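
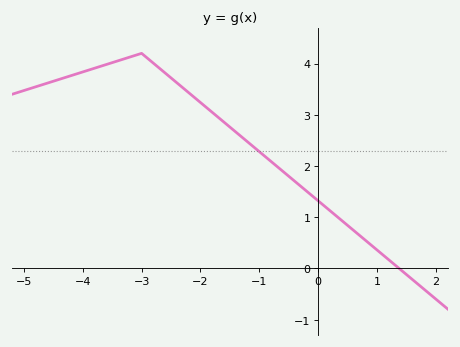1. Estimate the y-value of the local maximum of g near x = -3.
4.2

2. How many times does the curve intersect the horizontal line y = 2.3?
1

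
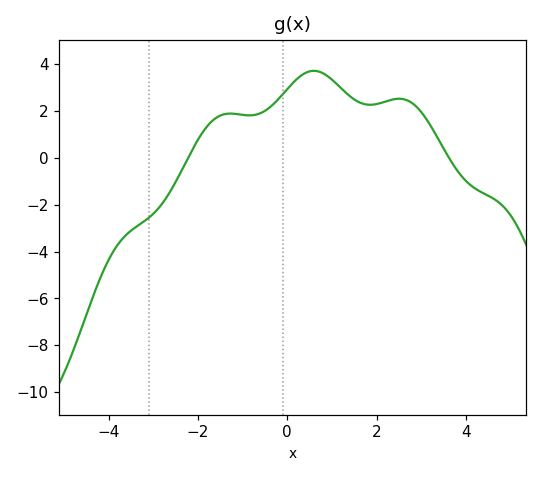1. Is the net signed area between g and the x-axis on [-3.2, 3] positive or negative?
positive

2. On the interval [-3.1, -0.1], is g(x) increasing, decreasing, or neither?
neither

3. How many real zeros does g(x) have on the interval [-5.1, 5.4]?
2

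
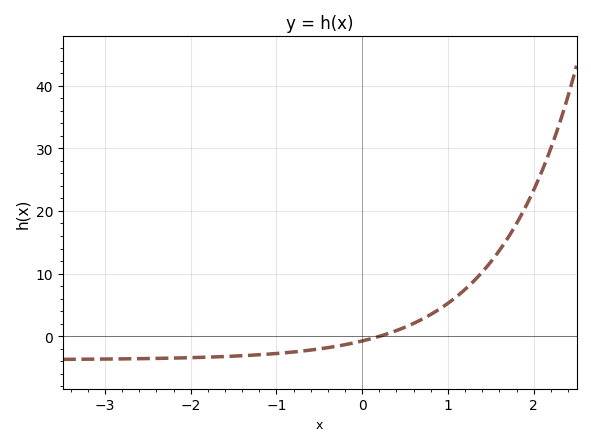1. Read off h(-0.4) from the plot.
-1.82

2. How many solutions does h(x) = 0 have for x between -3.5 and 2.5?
1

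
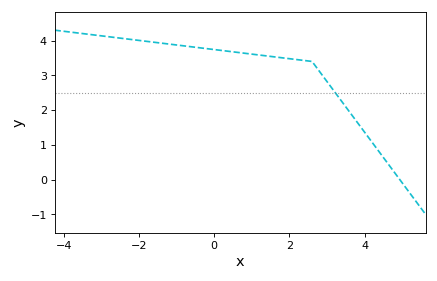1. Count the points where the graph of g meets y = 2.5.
1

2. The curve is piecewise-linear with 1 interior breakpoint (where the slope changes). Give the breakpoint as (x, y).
(2.6, 3.4)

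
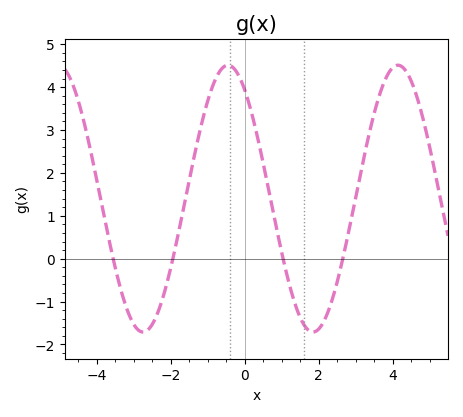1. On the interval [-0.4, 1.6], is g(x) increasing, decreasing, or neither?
decreasing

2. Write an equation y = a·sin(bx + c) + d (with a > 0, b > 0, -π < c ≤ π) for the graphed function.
y = 3.11sin(1.37x + 2.19) + 1.4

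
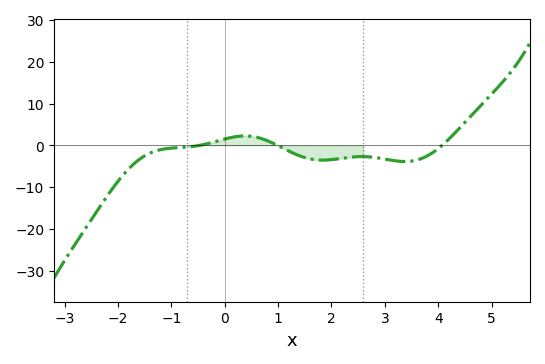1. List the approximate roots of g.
-0.472, 0.99, 4.07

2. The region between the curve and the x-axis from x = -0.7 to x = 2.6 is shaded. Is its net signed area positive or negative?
negative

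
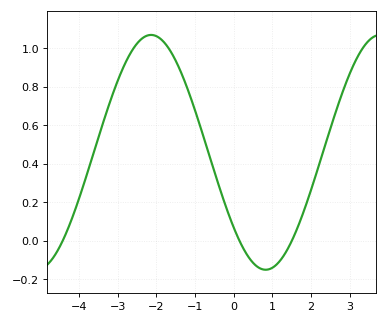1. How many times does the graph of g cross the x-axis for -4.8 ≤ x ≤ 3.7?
3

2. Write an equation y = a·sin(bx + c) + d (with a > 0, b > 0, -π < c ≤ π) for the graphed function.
y = 0.61sin(1.1x - 2.5) + 0.46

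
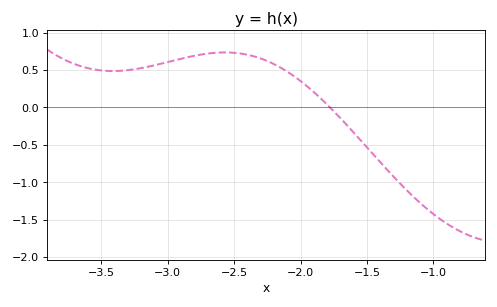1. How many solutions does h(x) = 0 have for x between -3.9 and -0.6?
1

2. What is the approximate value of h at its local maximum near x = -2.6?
0.734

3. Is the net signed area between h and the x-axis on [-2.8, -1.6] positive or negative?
positive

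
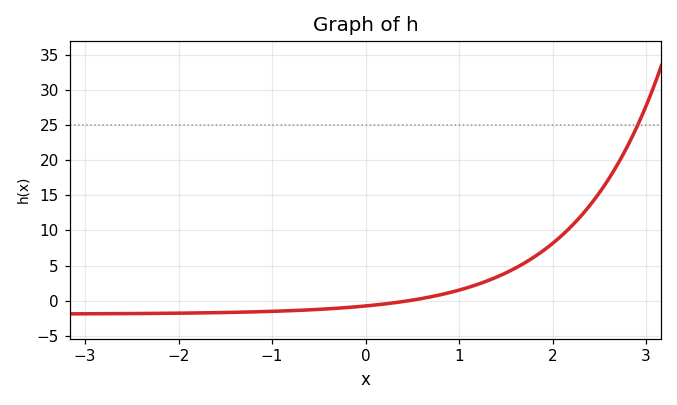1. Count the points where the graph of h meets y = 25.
1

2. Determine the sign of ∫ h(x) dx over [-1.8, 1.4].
negative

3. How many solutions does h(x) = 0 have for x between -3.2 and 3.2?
1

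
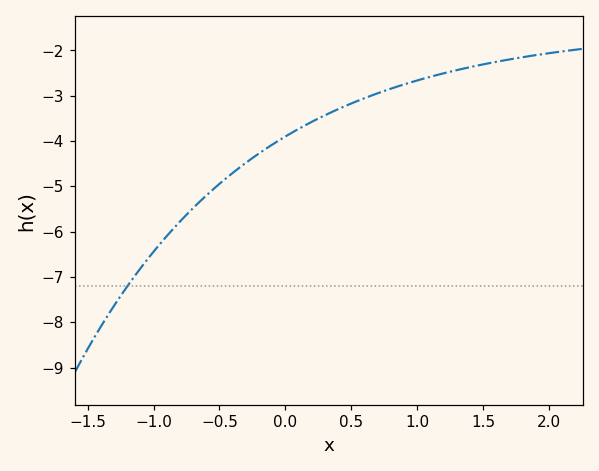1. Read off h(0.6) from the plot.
-3.1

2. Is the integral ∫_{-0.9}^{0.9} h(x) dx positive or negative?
negative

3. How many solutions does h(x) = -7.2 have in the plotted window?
1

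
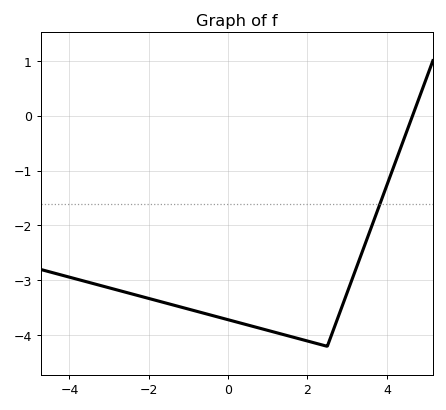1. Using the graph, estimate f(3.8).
-1.66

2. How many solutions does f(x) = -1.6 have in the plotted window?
1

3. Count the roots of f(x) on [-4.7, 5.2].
1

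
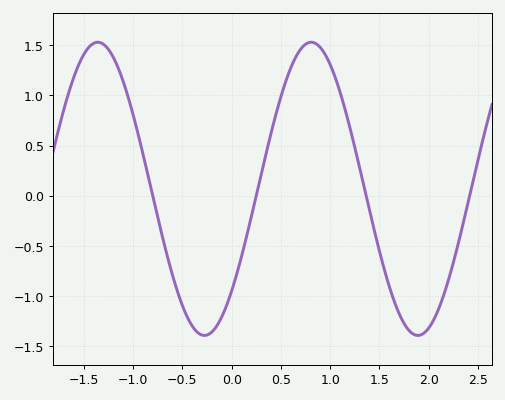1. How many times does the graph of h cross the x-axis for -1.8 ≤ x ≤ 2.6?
4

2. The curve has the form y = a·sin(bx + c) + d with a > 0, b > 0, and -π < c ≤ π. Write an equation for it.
y = 1.46sin(2.9x - 0.77) + 0.07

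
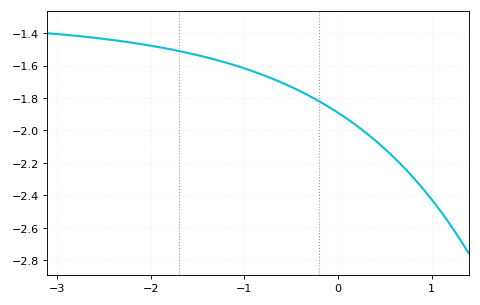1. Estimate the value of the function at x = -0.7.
-1.68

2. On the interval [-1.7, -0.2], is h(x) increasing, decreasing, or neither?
decreasing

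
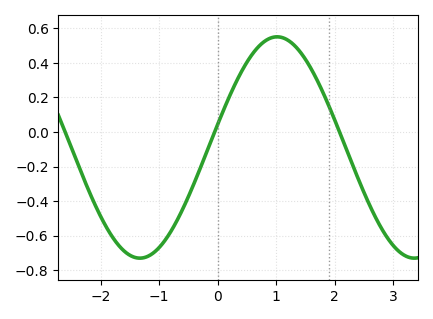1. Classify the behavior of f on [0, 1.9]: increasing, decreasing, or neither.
neither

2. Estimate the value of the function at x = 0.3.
0.28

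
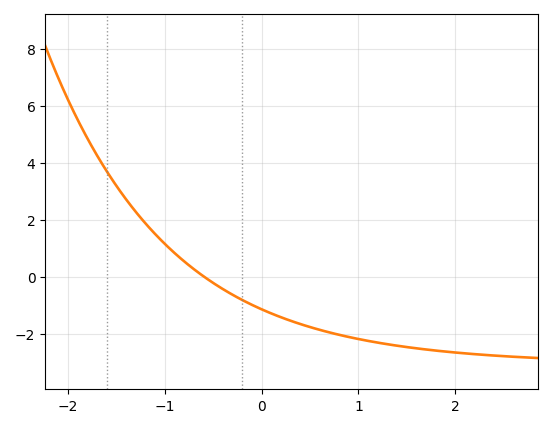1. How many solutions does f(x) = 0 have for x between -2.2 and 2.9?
1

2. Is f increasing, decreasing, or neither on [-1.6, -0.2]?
decreasing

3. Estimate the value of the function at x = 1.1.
-2.25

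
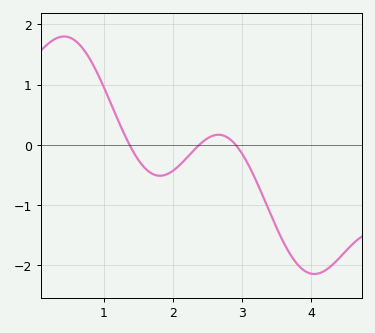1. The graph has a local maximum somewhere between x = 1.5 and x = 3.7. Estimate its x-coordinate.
2.66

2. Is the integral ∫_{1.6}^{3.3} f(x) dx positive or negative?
negative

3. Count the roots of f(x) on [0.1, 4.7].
3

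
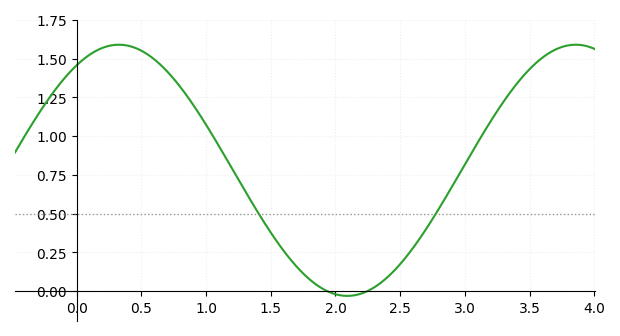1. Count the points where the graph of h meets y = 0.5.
2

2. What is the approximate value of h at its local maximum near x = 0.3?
1.58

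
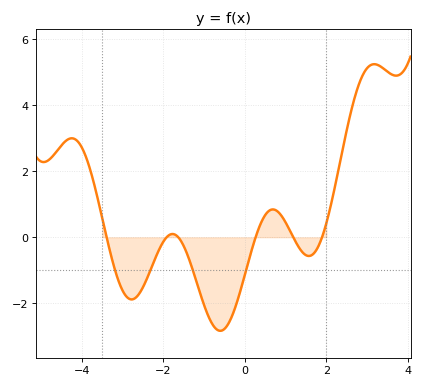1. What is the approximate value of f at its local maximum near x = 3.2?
5.2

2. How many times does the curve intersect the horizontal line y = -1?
4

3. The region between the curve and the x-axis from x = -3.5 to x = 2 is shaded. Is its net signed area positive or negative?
negative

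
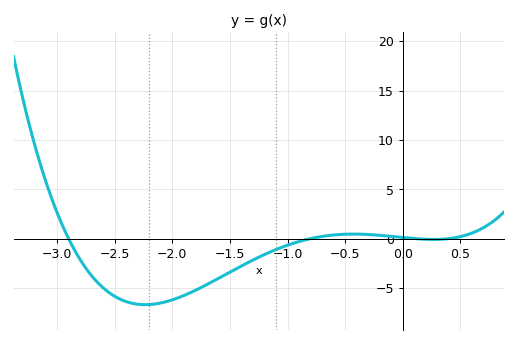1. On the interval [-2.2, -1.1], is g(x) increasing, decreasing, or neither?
increasing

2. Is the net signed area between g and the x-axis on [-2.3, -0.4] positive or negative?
negative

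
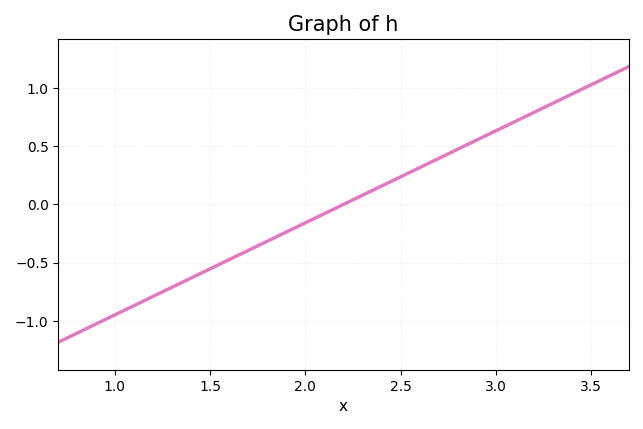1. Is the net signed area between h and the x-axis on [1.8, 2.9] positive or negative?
positive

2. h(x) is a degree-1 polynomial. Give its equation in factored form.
y = 0.79(x - 2.2)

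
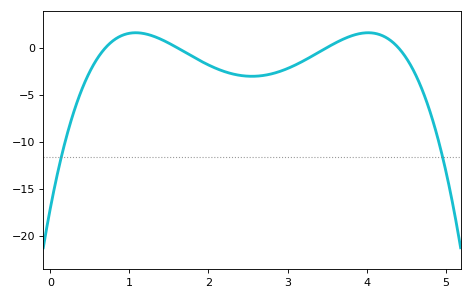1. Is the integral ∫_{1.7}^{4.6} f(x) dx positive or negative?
negative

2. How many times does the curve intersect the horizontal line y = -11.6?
2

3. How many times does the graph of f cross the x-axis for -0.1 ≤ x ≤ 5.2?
4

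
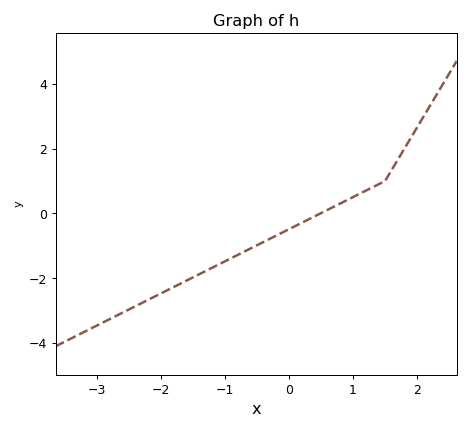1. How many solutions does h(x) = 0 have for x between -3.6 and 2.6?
1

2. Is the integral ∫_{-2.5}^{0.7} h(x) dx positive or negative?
negative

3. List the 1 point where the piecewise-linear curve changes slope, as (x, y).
(1.5, 1)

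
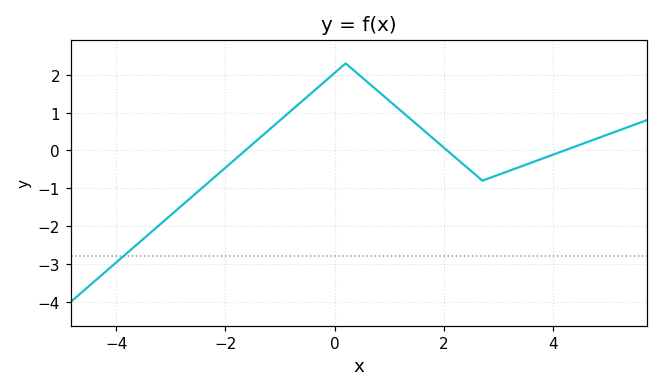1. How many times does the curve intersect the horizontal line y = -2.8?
1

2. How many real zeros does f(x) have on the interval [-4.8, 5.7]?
3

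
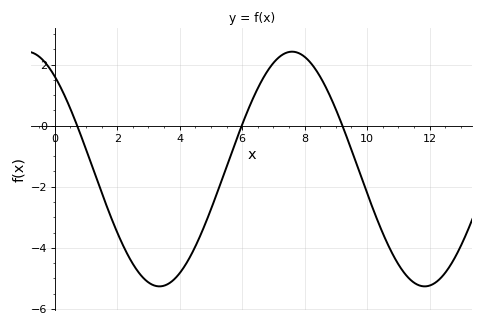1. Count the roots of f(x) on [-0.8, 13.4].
3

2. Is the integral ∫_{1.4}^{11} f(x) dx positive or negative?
negative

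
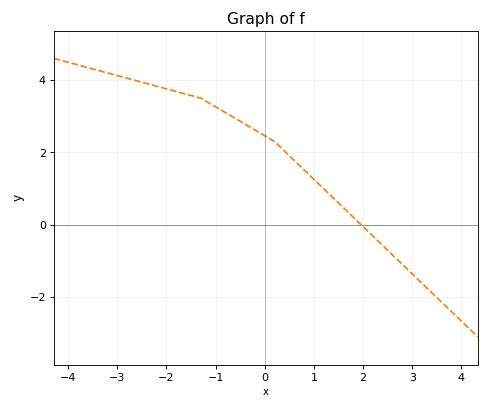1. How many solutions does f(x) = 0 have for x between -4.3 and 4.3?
1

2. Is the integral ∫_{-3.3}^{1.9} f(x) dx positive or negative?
positive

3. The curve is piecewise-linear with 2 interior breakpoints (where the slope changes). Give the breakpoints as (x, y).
(-1.3, 3.5); (0.2, 2.3)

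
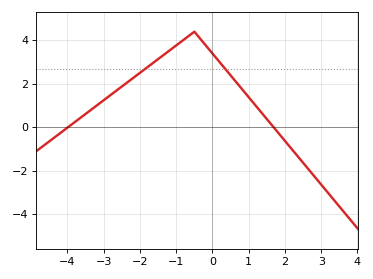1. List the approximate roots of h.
-4, 1.6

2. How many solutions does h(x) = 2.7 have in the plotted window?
2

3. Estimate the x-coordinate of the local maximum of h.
-0.6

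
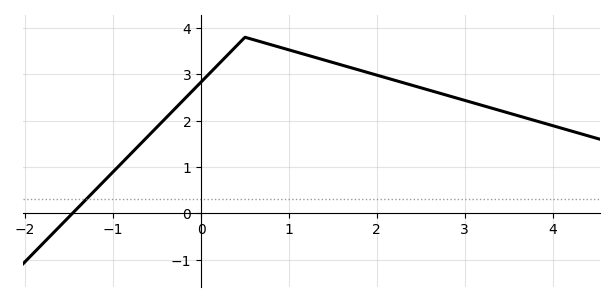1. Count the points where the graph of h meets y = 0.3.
1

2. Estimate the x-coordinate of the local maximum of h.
0.501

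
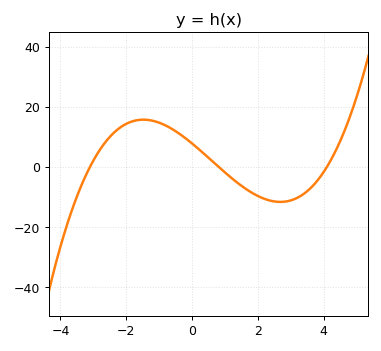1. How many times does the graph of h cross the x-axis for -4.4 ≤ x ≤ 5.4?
3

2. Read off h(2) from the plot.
-9.77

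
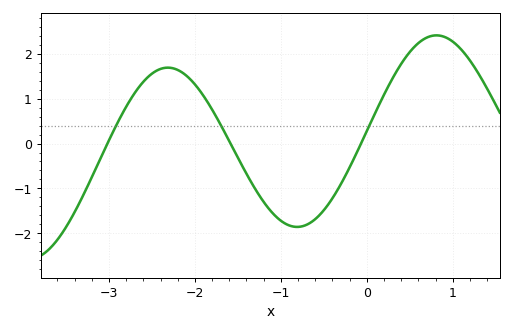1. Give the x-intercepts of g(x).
-3.02, -1.59, -0.067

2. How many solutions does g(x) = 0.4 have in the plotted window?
3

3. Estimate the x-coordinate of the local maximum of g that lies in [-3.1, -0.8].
-2.32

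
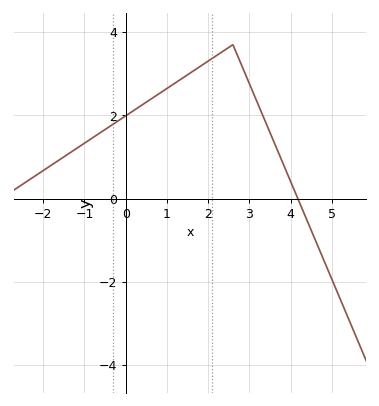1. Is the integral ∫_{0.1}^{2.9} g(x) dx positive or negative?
positive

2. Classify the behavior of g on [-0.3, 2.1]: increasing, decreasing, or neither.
increasing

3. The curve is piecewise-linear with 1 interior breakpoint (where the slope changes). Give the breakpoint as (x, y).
(2.6, 3.7)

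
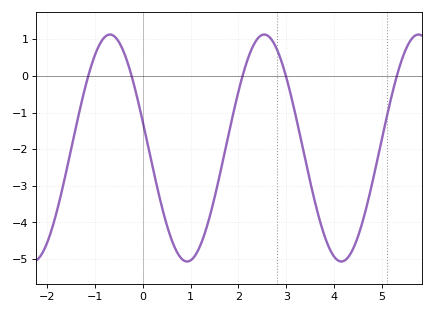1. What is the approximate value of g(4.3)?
-4.9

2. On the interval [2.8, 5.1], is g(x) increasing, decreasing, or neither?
neither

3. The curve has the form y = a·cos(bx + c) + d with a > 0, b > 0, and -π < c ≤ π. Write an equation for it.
y = 3.1cos(1.9x + 1.3) - 1.97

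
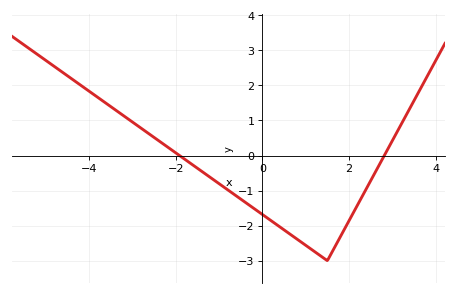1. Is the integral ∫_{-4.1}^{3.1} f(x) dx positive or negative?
negative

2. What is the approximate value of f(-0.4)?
-1.33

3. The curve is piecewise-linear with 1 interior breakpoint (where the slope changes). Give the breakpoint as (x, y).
(1.5, -3)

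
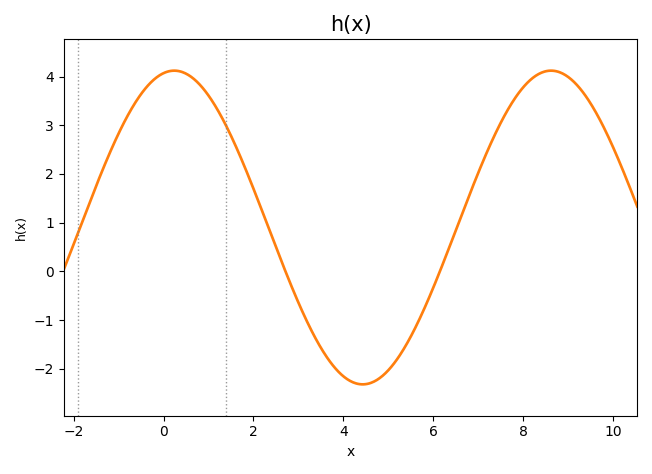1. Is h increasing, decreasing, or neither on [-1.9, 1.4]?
neither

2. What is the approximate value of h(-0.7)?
3.35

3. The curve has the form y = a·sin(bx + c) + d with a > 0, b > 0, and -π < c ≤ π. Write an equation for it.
y = 3.22sin(0.75x + 1.39) + 0.9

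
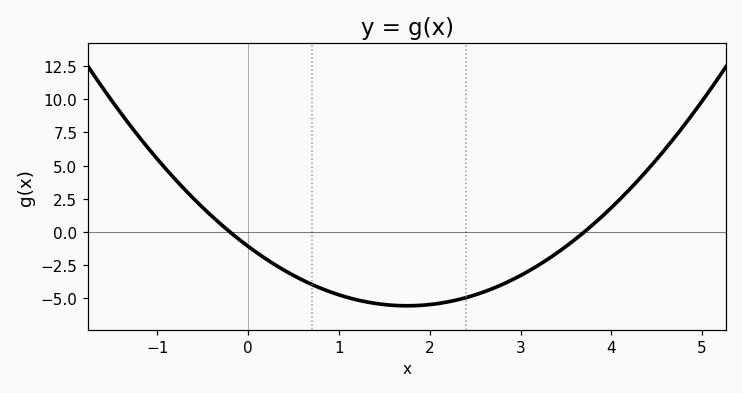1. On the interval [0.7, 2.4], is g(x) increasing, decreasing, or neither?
neither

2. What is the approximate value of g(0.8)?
-4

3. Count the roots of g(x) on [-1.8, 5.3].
2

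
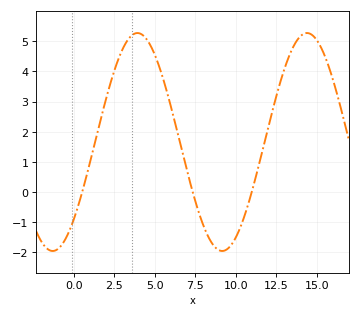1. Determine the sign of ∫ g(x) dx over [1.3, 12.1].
positive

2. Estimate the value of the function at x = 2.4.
3.87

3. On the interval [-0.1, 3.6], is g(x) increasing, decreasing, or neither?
increasing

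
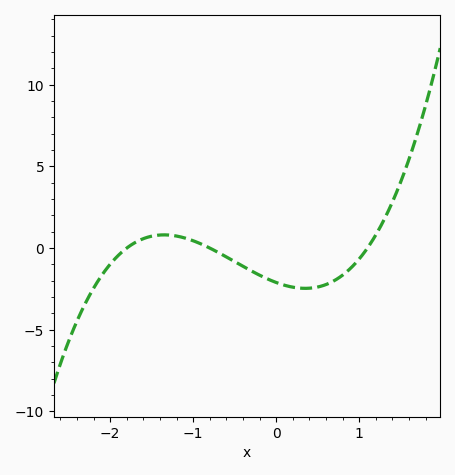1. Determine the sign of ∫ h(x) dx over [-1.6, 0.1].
negative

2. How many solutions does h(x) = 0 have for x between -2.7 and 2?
3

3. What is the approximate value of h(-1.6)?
0.5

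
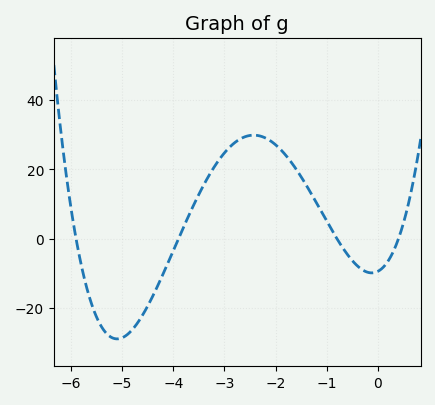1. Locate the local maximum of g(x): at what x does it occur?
-2.4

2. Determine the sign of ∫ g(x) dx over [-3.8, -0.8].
positive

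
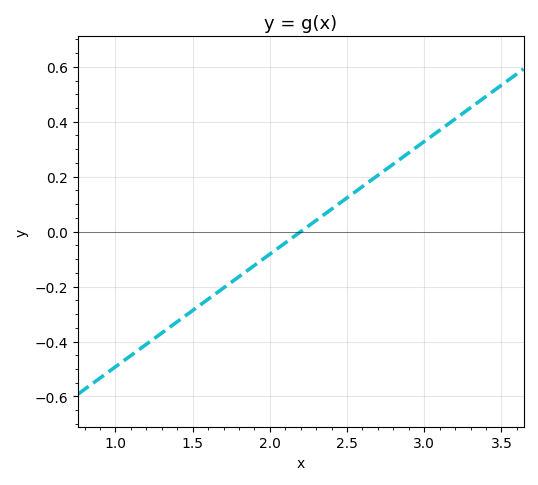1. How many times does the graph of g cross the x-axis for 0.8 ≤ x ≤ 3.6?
1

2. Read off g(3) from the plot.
0.32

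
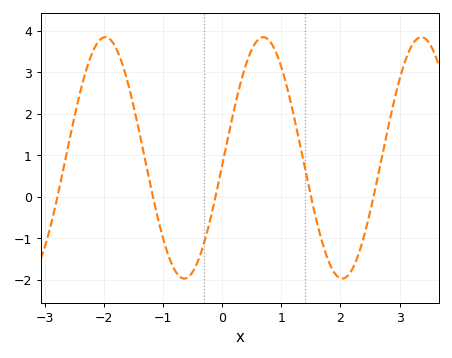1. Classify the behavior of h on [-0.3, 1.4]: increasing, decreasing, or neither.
neither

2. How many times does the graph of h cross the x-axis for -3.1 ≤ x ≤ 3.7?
5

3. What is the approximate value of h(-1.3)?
0.9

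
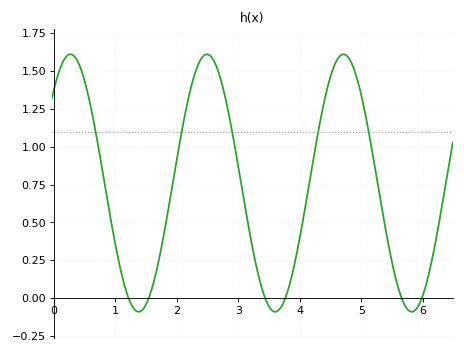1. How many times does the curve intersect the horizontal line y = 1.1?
5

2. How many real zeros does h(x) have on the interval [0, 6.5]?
6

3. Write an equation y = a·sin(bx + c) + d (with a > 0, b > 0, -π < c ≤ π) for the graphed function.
y = 0.85sin(2.8x + 0.81) + 0.76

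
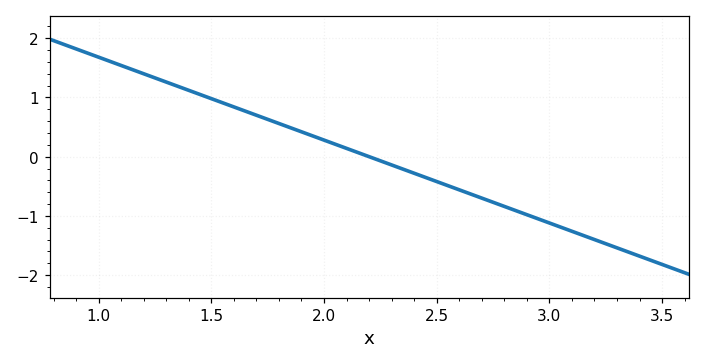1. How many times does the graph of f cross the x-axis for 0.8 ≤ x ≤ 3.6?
1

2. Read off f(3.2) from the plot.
-1.4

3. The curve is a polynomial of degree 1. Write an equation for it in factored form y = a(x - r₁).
y = -1.4(x - 2.2)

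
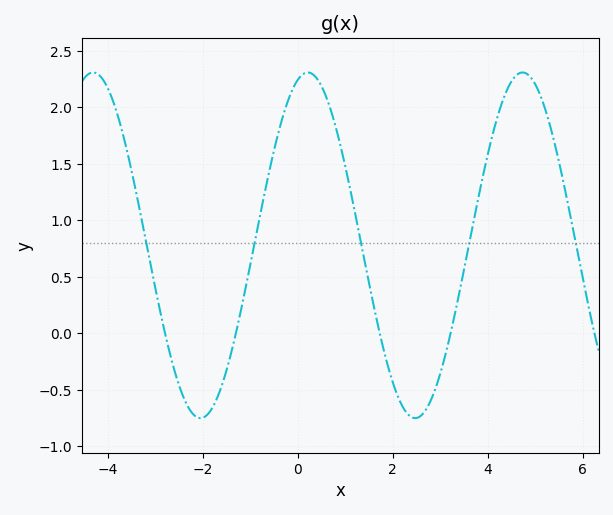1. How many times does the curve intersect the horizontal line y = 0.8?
5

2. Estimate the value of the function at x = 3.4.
0.347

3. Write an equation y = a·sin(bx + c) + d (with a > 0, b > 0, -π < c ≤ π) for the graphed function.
y = 1.53sin(1.39x + 1.27) + 0.78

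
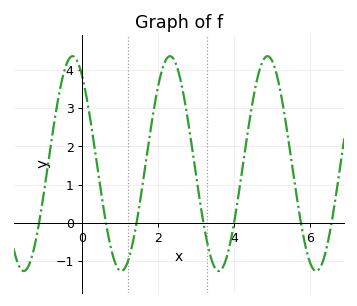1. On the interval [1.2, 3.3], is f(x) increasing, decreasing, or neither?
neither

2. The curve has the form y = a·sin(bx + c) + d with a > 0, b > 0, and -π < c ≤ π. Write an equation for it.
y = 2.81sin(2.44x + 2.21) + 1.55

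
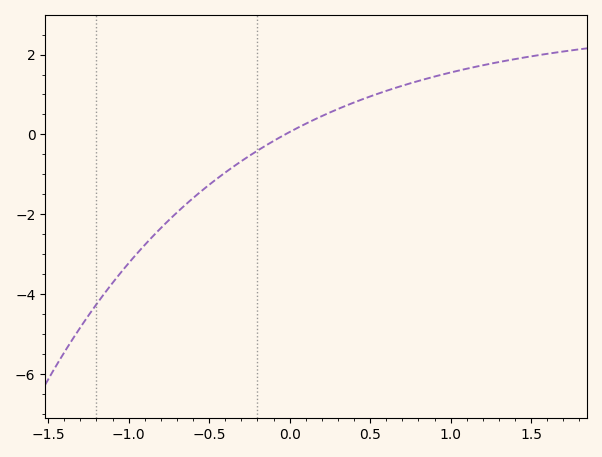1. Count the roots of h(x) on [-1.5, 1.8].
1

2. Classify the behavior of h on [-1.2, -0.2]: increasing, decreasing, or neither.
increasing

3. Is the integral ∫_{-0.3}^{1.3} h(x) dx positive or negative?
positive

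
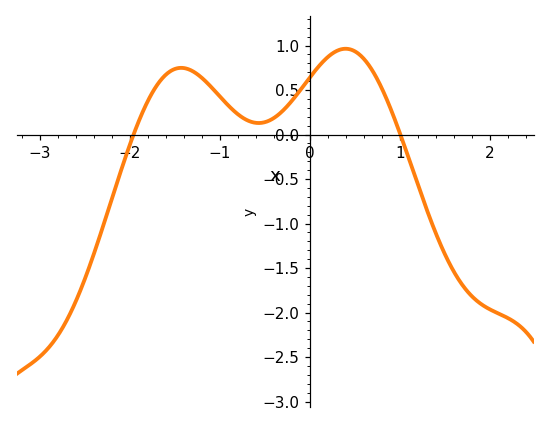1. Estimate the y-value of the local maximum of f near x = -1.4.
0.75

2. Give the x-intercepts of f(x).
-1.96, 1.01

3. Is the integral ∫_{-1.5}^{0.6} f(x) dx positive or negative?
positive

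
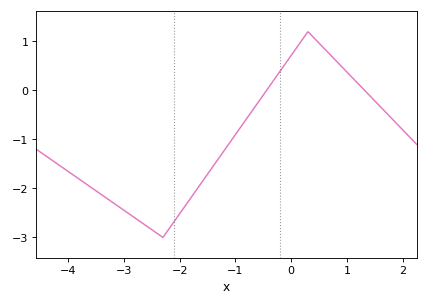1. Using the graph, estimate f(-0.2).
0.392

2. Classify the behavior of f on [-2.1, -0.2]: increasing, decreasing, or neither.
increasing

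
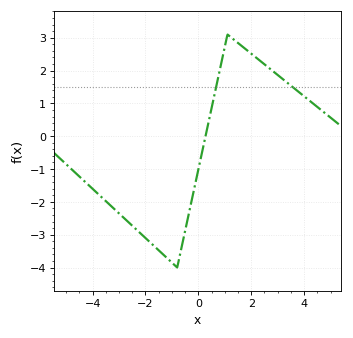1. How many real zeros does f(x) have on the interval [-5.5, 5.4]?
1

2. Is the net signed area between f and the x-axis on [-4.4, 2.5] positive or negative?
negative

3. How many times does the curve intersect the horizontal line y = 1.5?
2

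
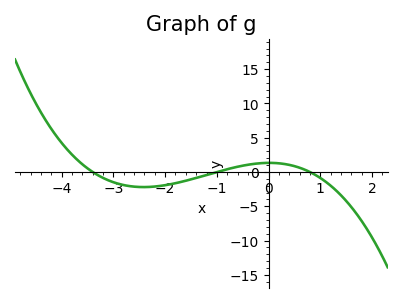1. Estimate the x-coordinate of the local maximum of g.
0.015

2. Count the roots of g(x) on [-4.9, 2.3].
3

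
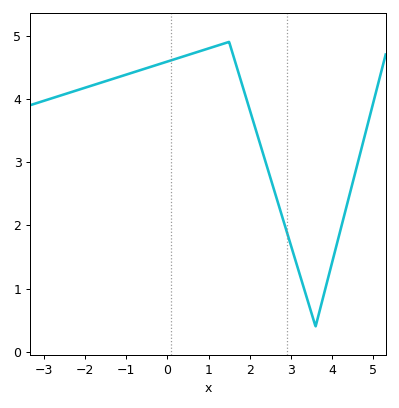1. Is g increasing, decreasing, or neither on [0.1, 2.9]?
neither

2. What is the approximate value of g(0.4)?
4.67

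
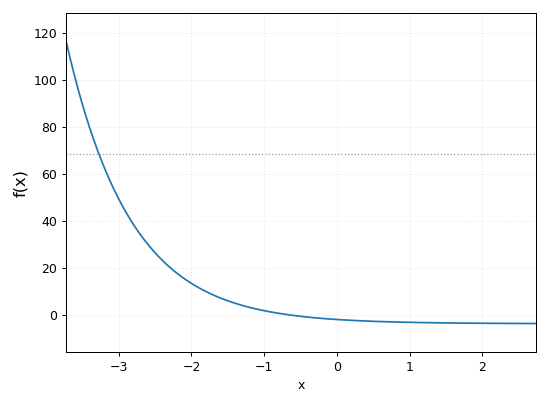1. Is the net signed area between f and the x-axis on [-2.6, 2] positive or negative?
positive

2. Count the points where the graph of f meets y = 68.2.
1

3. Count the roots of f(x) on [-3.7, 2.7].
1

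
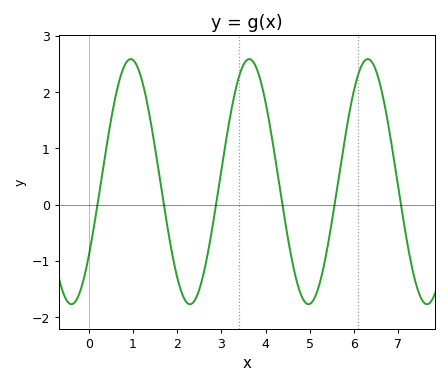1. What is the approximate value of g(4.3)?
0.418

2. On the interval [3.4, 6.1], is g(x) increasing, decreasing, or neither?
neither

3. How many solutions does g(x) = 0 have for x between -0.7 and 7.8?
6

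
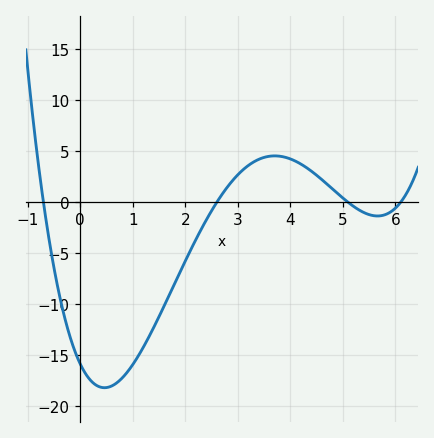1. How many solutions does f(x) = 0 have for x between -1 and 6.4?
4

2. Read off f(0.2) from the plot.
-17.5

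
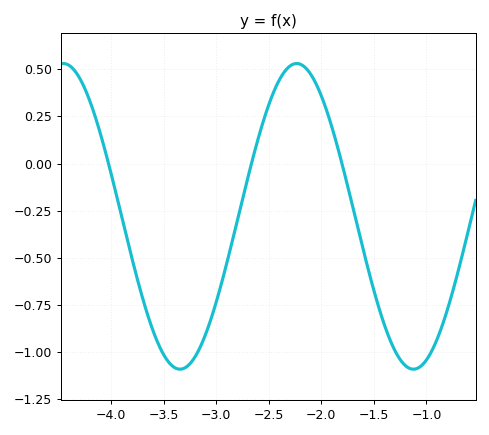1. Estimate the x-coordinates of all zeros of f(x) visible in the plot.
-4, -2.7, -1.8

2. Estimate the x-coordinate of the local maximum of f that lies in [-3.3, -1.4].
-2.2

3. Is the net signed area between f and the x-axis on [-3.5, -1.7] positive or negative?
negative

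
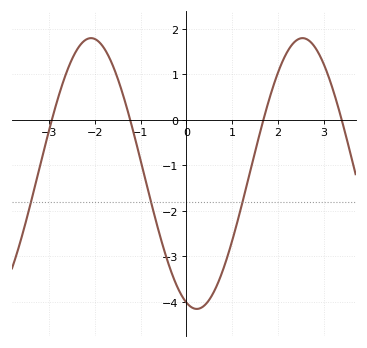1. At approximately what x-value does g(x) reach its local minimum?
0.2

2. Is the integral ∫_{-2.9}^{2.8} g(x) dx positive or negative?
negative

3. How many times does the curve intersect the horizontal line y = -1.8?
3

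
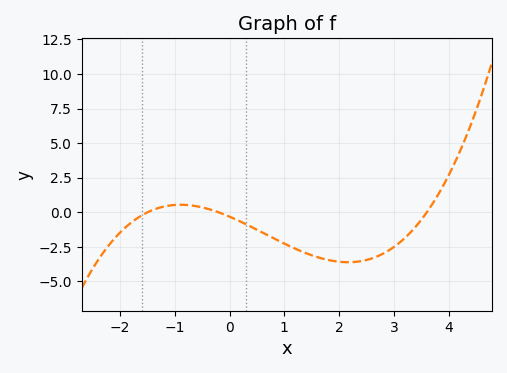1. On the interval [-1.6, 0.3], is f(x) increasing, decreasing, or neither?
neither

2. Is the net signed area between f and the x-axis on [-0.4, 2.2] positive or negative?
negative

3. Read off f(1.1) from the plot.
-2.4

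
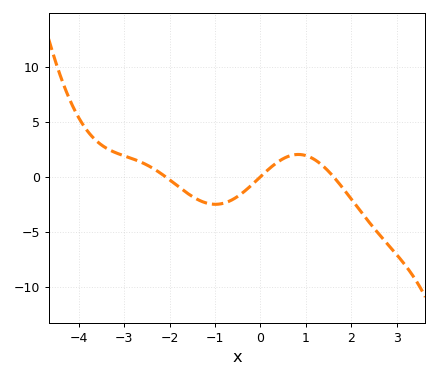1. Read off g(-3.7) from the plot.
3.65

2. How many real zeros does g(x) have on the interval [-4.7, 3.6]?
3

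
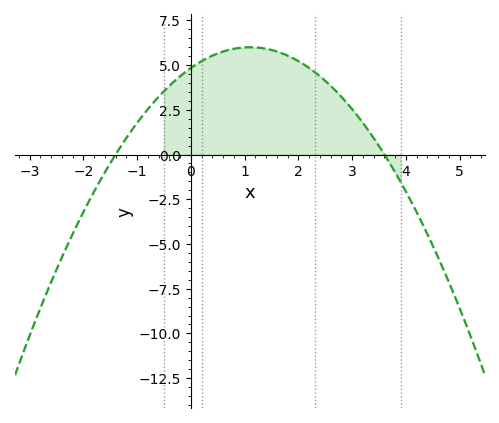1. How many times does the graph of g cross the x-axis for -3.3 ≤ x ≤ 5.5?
2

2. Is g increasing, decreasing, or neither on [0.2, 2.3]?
neither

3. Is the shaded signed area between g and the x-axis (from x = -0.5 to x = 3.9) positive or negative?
positive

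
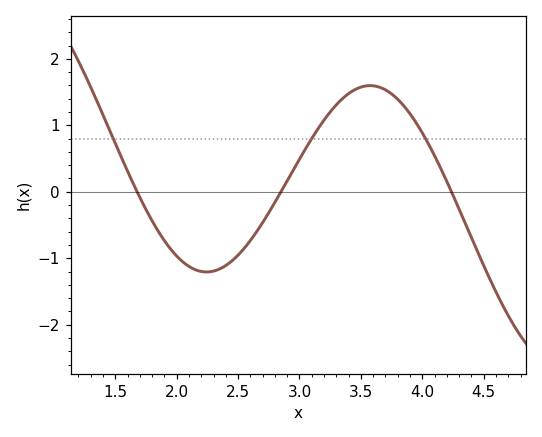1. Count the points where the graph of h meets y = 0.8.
3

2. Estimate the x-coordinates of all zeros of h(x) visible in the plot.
1.7, 2.85, 4.25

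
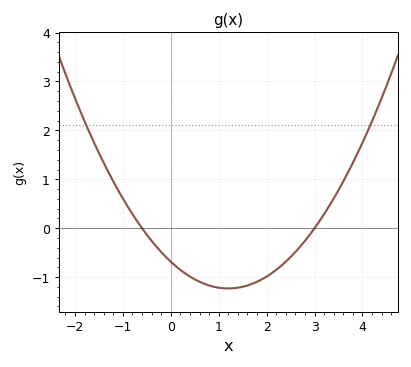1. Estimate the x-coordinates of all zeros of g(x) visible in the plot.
-0.6, 3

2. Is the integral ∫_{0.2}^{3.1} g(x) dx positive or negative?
negative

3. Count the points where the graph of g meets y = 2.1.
2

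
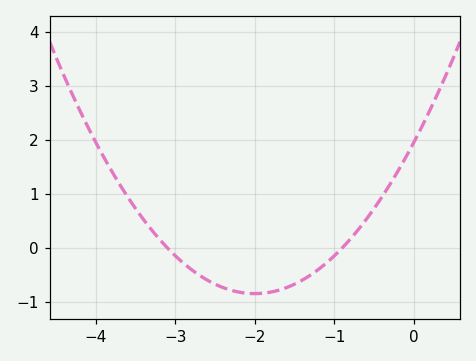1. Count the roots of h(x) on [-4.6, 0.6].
2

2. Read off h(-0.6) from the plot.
0.5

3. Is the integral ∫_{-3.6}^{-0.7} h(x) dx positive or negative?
negative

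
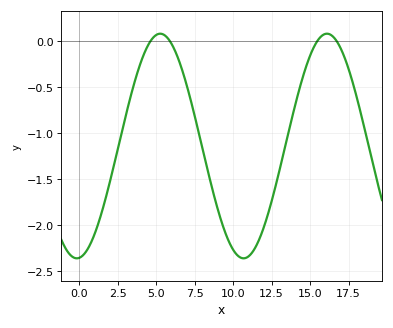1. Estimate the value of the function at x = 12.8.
-1.55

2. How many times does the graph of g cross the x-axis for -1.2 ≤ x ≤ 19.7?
4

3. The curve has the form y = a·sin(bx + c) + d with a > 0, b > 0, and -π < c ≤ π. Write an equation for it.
y = 1.22sin(0.58x - 1.48) - 1.14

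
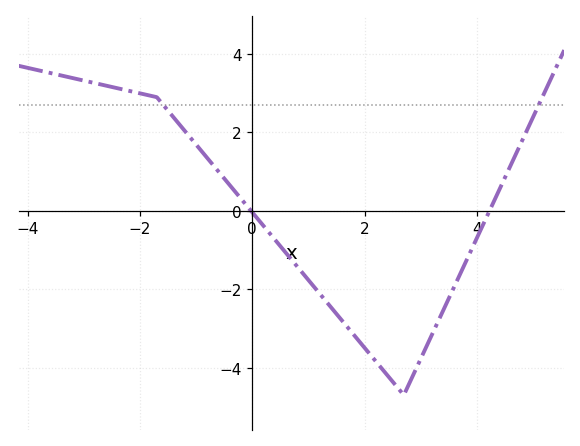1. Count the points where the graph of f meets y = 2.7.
2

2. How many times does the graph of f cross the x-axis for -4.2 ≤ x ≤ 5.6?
2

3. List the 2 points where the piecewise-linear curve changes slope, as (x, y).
(-1.7, 2.9); (2.7, -4.7)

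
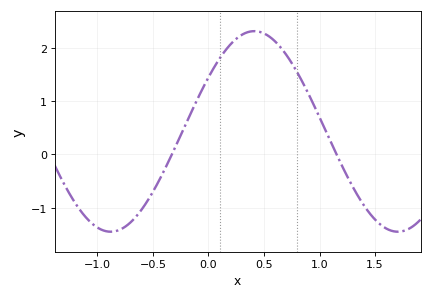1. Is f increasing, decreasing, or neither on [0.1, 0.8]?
neither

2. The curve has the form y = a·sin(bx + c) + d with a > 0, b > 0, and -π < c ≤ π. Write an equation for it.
y = 1.88sin(2.43x + 0.57) + 0.43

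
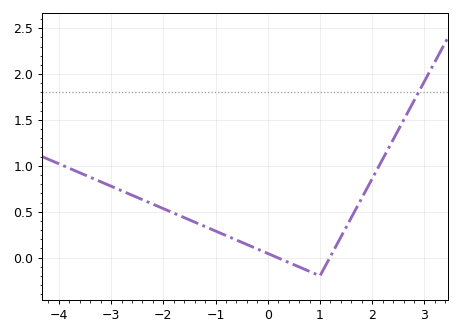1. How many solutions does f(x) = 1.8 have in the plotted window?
1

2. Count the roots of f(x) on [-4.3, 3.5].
2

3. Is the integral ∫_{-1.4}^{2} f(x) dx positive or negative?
positive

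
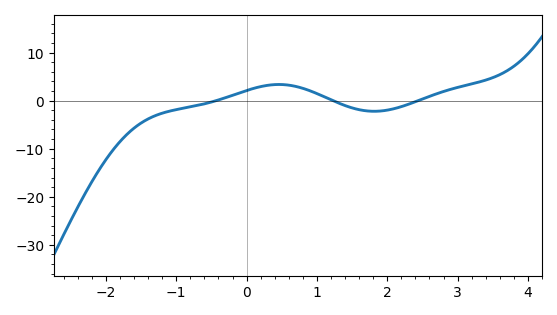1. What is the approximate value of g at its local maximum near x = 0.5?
3.37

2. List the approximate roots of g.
-0.433, 1.23, 2.44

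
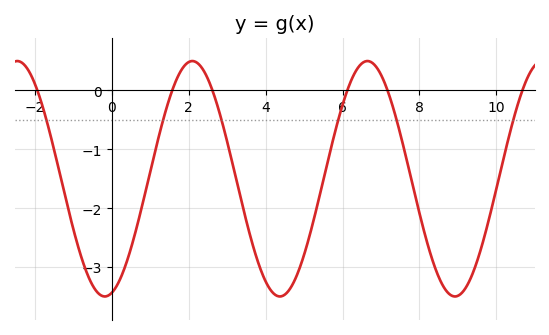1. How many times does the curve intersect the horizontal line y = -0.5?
6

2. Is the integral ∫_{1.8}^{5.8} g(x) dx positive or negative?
negative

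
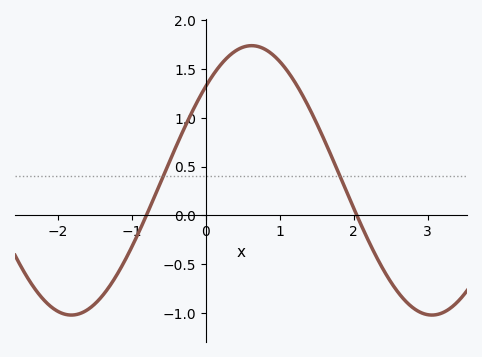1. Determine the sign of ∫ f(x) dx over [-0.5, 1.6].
positive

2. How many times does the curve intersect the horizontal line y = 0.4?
2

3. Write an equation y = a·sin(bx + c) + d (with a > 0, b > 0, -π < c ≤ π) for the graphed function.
y = 1.38sin(1.29x + 0.77) + 0.36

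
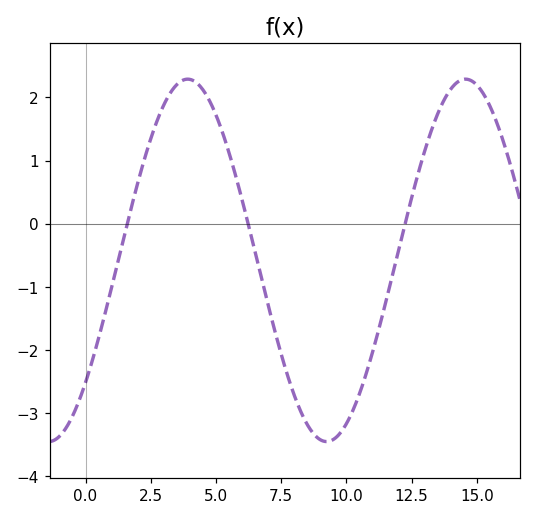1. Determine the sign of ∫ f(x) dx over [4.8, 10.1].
negative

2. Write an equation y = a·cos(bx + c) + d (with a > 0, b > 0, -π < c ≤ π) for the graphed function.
y = 2.87cos(0.59x - 2.3) - 0.58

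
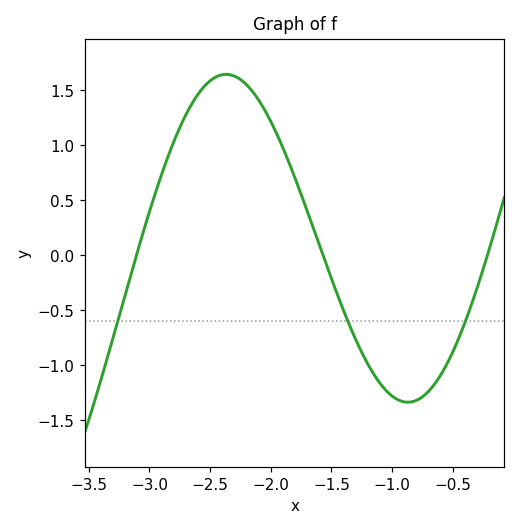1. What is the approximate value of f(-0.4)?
-0.612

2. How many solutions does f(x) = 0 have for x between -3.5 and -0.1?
3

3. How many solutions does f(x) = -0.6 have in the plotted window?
3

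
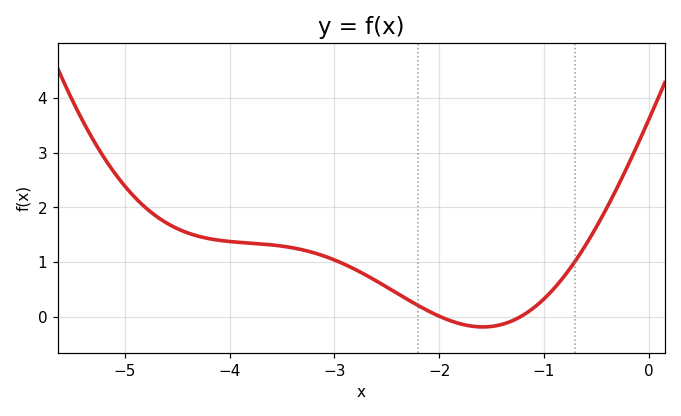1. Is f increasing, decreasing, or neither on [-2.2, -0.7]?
neither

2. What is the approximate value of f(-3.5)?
1.3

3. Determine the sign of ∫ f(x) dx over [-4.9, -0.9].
positive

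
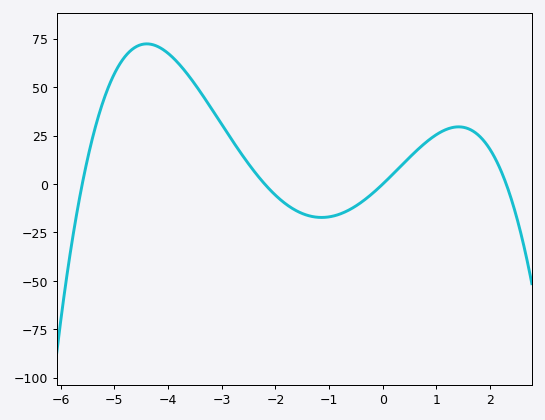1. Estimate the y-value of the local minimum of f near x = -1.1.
-18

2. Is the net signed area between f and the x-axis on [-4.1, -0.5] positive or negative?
positive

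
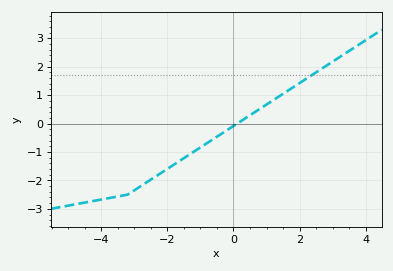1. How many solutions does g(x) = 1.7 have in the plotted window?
1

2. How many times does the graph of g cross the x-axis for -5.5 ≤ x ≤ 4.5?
1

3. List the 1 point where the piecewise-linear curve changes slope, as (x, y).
(-3.2, -2.5)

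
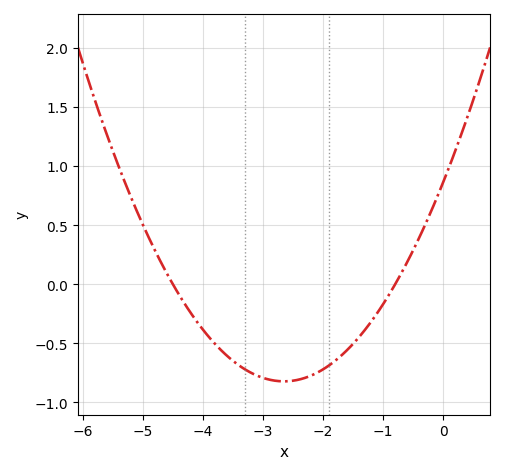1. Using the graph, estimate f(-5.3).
0.864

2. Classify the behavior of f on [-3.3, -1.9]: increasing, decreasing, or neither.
neither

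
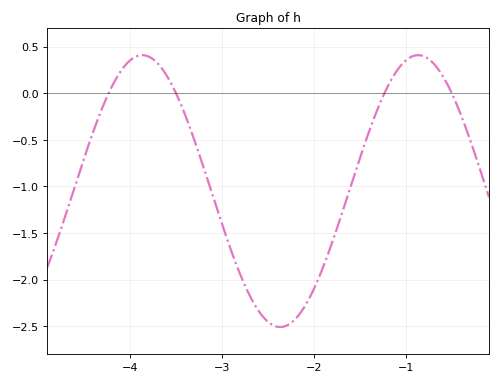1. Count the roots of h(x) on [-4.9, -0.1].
4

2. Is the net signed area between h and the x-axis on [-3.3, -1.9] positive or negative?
negative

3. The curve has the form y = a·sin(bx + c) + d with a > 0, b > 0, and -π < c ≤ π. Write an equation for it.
y = 1.46sin(2.1x - 2.88) - 1.05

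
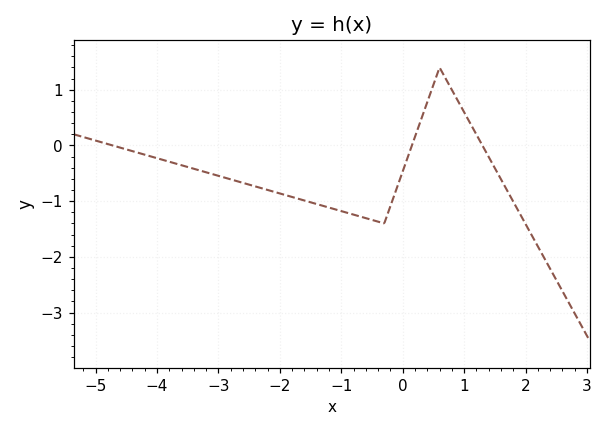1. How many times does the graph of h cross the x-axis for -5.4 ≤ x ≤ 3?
3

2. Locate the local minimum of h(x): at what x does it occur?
-0.4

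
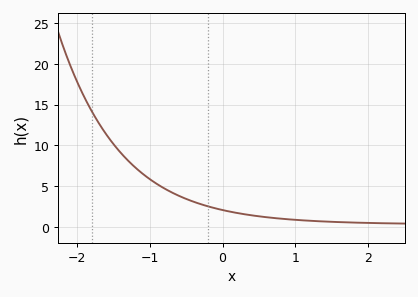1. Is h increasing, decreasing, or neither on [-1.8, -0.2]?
decreasing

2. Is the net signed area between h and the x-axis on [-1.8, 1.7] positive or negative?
positive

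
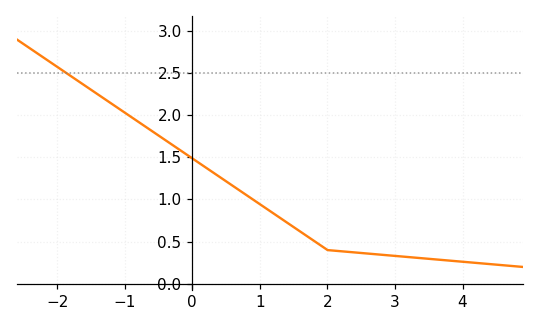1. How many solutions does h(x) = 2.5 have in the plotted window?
1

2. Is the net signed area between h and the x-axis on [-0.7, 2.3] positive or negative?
positive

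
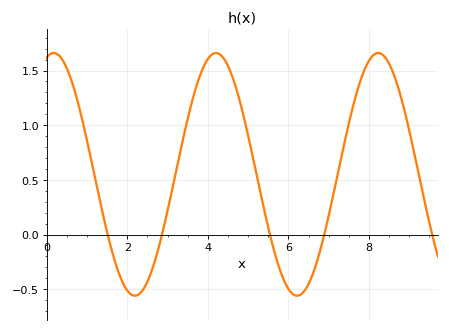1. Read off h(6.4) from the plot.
-0.514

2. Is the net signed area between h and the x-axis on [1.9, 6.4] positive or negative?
positive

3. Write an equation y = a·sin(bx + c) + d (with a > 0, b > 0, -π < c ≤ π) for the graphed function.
y = 1.11sin(1.56x + 1.3) + 0.55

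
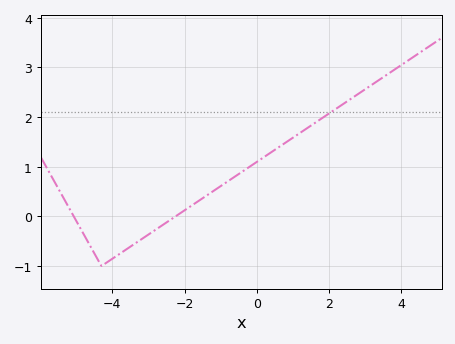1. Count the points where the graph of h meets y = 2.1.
1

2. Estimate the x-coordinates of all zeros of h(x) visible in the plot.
-5.06, -2.25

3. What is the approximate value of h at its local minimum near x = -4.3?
-0.999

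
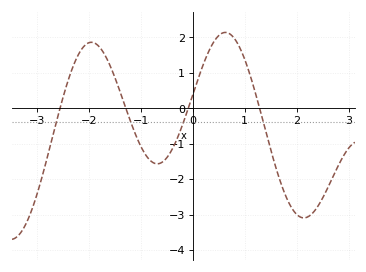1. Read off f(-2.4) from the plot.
0.8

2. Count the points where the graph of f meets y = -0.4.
4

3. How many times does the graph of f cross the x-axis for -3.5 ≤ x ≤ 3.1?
4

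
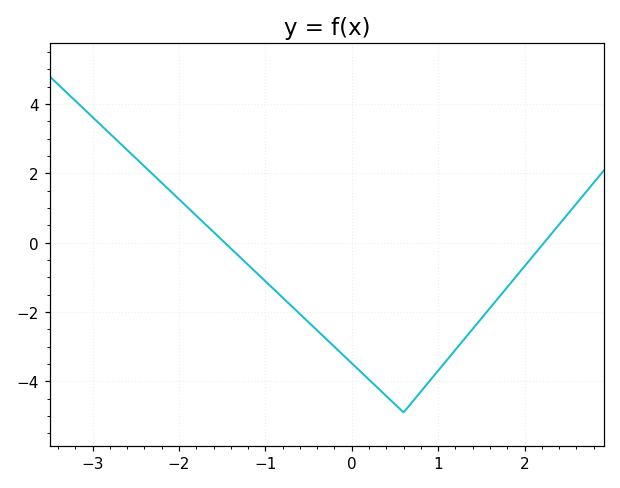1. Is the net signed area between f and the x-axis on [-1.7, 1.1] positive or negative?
negative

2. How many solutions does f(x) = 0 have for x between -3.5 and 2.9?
2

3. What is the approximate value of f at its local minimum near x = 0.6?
-4.9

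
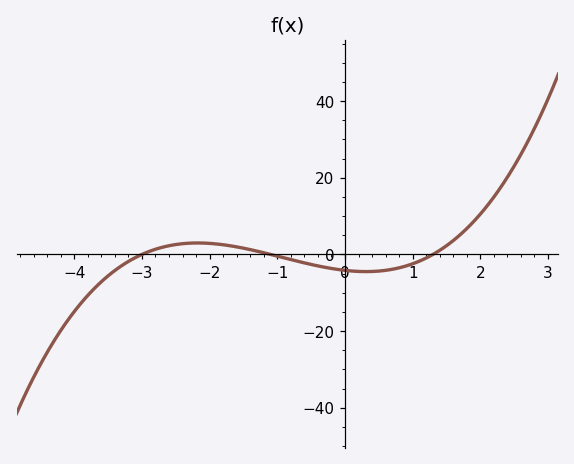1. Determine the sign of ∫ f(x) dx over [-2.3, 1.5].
negative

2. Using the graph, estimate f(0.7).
-3.88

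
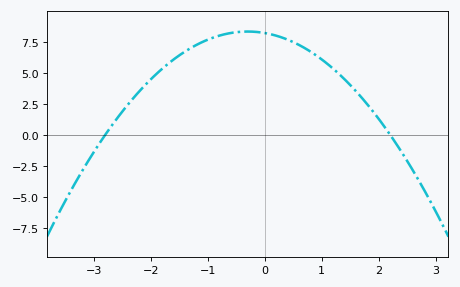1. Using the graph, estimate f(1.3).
4.91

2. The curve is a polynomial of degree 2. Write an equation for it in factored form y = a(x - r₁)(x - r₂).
y = -1.33(x + 2.8)(x - 2.2)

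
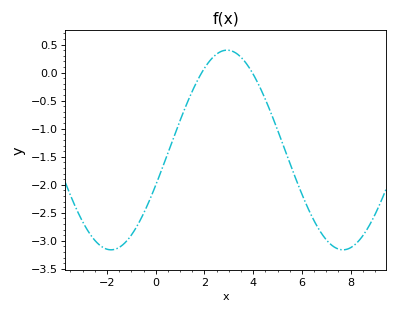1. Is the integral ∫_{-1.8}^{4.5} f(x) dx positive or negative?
negative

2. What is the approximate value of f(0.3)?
-1.65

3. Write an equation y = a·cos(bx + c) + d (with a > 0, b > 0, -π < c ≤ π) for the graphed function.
y = 1.78cos(0.66x - 1.9) - 1.38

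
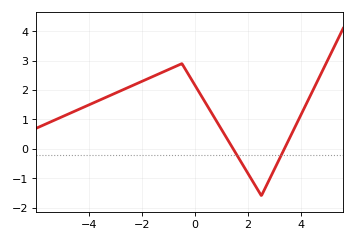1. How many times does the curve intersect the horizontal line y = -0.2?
2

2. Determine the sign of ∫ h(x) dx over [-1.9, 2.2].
positive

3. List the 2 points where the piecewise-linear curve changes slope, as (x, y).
(-0.5, 2.9); (2.5, -1.6)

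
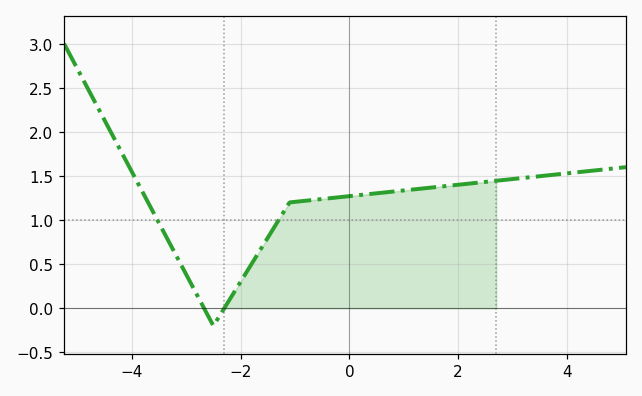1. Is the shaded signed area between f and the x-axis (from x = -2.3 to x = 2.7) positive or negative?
positive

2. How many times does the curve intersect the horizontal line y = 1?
2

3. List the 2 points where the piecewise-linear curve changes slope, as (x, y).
(-2.5, -0.2); (-1.1, 1.2)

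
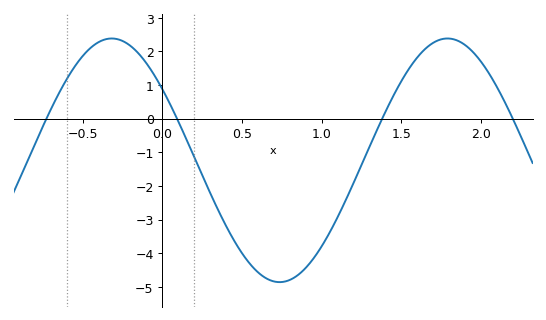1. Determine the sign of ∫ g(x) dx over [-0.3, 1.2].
negative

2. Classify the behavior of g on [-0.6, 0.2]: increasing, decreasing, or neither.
neither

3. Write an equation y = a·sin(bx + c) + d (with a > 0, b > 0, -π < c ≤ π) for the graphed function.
y = 3.62sin(2.98x + 2.52) - 1.24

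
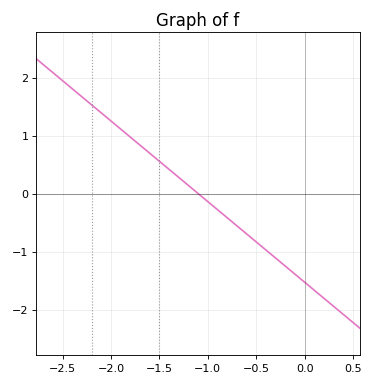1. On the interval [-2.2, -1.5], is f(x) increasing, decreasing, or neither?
decreasing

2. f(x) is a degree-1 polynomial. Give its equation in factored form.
y = -1.39(x + 1.1)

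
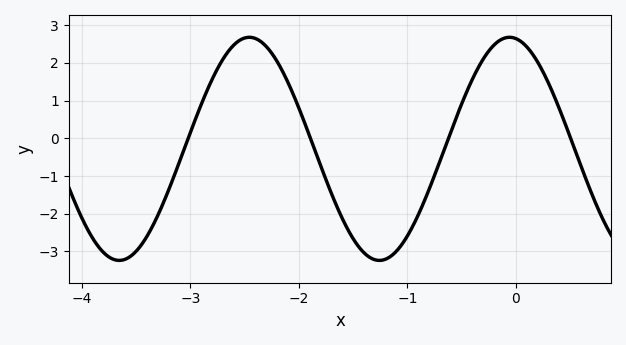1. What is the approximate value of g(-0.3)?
2.1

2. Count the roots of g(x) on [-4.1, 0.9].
4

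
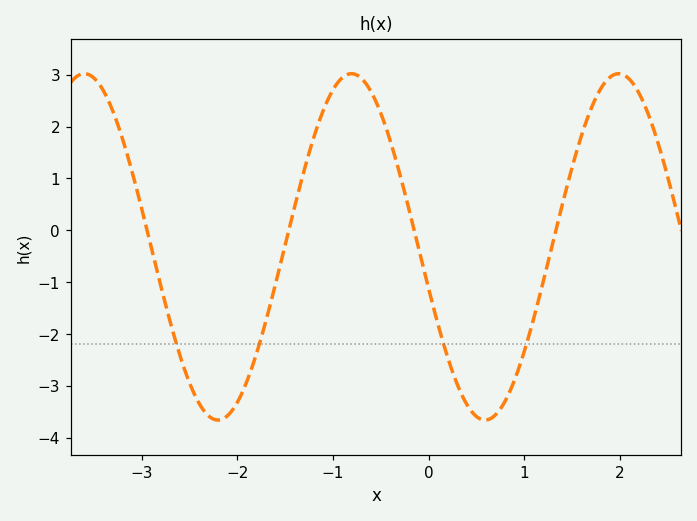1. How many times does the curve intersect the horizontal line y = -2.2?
4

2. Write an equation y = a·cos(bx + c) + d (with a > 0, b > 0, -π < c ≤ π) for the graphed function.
y = 3.34cos(2.25x + 1.81) - 0.32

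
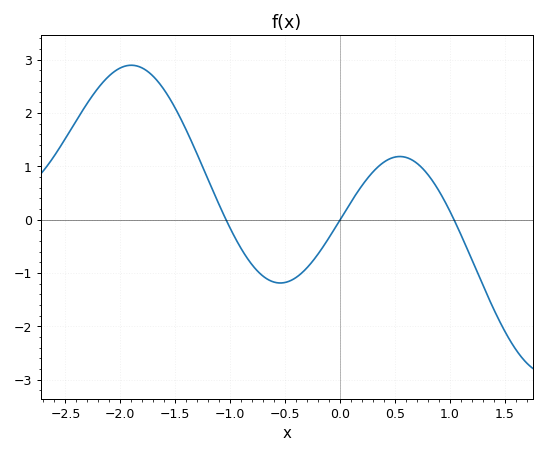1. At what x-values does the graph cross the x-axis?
-1, 0, 1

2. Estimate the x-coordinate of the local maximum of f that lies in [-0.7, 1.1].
0.5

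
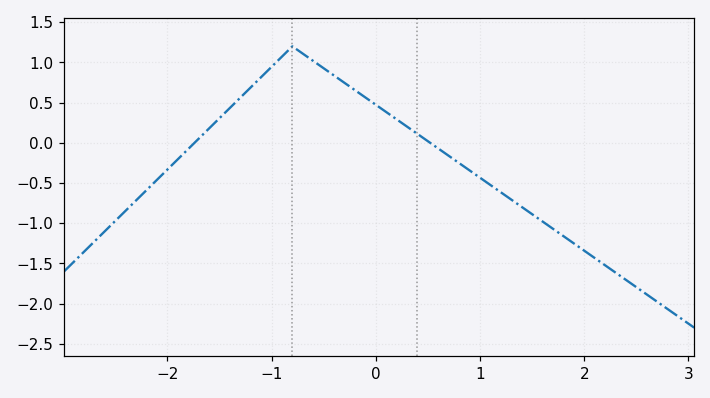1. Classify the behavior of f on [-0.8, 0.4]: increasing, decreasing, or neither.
decreasing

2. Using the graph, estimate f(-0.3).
0.746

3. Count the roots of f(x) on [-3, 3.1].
2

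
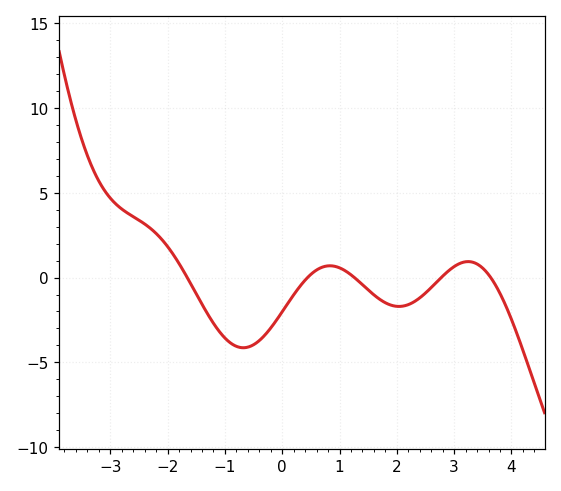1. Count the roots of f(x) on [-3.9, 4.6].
5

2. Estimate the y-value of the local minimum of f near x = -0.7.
-4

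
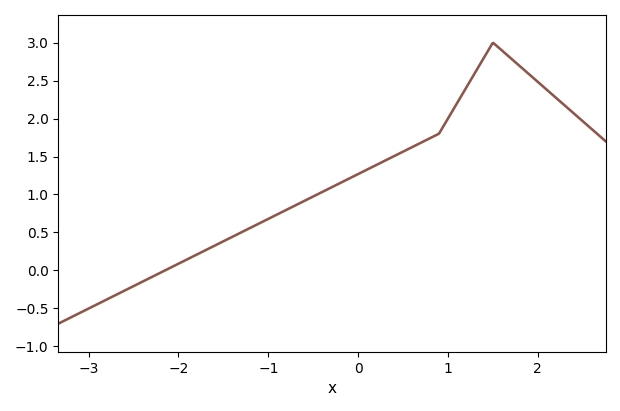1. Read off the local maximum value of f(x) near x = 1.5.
3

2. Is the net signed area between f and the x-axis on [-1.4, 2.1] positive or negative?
positive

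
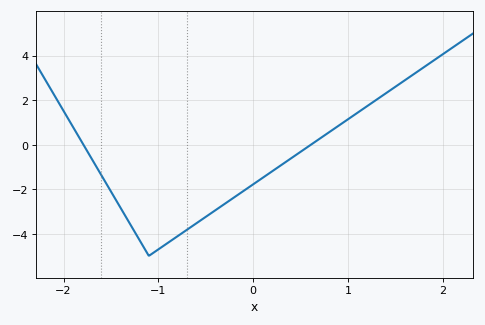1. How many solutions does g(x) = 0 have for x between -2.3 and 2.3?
2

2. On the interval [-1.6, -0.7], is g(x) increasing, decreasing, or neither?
neither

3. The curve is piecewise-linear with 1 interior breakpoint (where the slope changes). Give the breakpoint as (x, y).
(-1.1, -5)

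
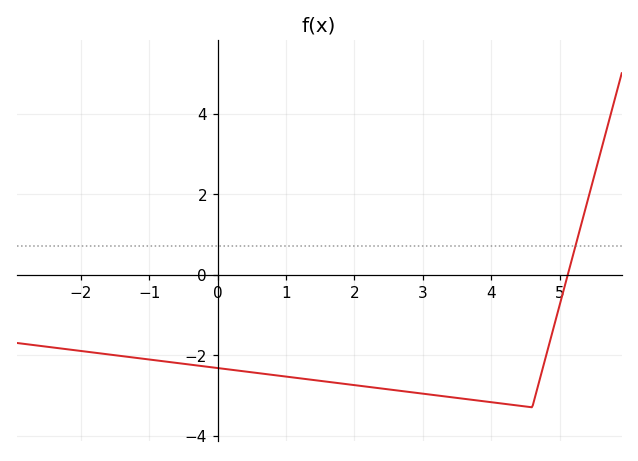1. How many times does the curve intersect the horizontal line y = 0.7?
1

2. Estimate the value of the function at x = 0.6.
-2.45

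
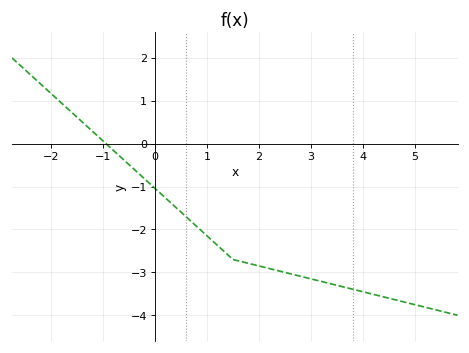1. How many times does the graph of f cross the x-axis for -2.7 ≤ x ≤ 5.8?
1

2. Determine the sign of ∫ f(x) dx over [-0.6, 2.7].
negative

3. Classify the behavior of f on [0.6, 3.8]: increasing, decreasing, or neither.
decreasing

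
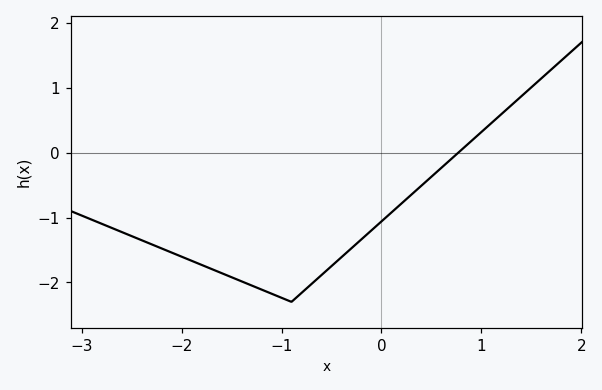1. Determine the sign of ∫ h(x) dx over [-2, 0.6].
negative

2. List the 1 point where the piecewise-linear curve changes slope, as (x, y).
(-0.9, -2.3)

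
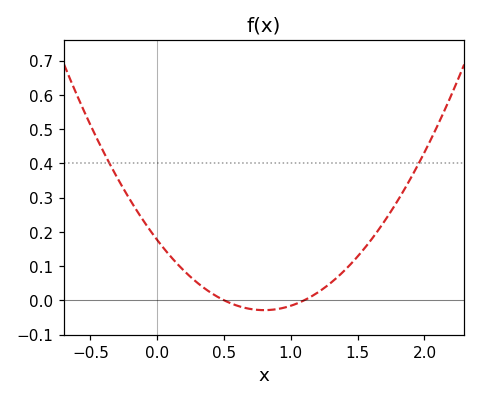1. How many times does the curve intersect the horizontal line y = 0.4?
2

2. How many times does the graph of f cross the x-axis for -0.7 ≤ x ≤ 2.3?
2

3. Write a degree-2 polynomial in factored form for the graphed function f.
y = 0.32(x - 0.5)(x - 1.1)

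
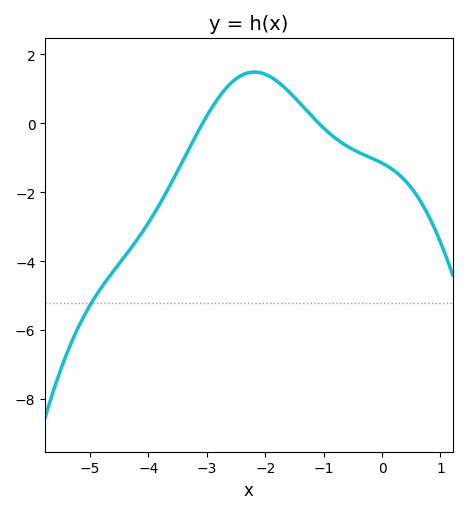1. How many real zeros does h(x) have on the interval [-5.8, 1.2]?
2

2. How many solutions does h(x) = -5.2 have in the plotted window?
1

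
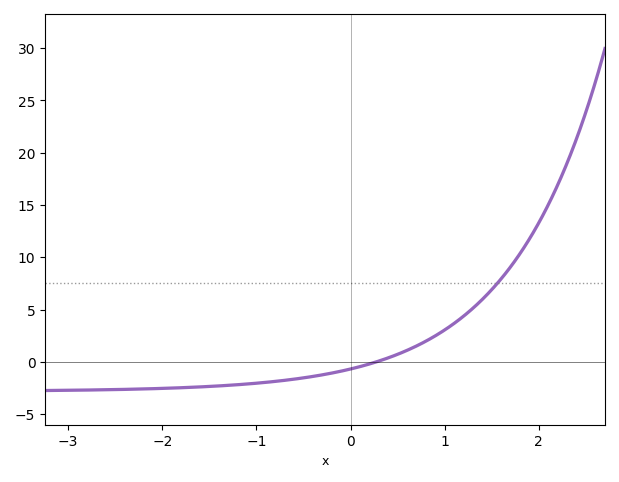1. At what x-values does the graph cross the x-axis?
0.277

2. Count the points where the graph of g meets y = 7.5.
1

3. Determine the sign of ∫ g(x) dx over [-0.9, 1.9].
positive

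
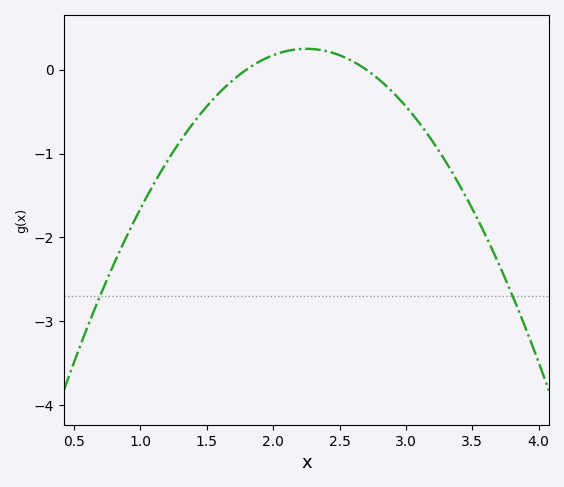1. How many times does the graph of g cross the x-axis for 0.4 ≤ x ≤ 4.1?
2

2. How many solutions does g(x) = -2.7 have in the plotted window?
2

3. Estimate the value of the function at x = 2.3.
0.244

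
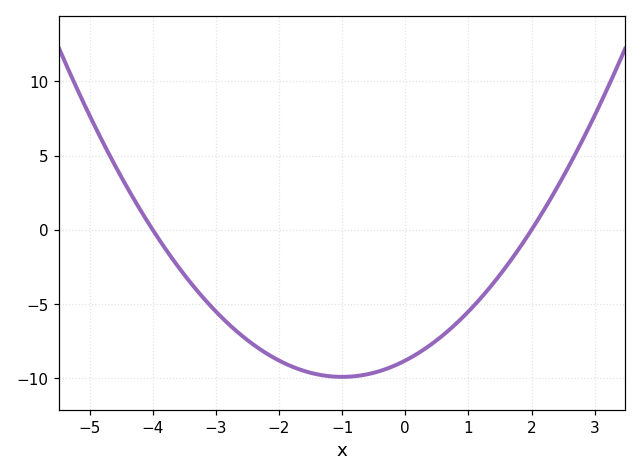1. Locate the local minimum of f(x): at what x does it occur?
-1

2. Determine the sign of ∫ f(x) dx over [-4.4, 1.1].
negative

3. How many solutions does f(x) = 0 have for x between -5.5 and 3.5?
2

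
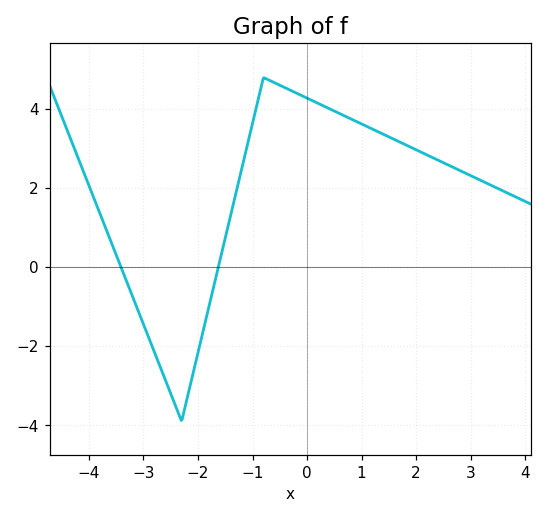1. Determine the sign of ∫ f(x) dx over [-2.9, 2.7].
positive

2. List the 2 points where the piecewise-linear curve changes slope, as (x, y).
(-2.3, -3.9); (-0.8, 4.8)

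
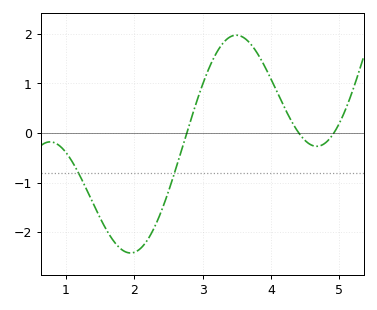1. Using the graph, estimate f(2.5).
-1.2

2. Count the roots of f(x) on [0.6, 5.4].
3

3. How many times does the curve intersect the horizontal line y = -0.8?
2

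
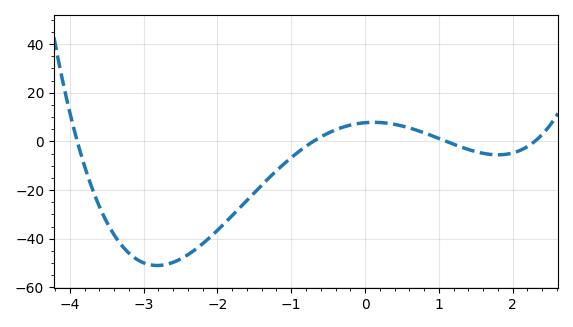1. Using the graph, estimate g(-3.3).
-42.7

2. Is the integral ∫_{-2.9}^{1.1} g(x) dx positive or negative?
negative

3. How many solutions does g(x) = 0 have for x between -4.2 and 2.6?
4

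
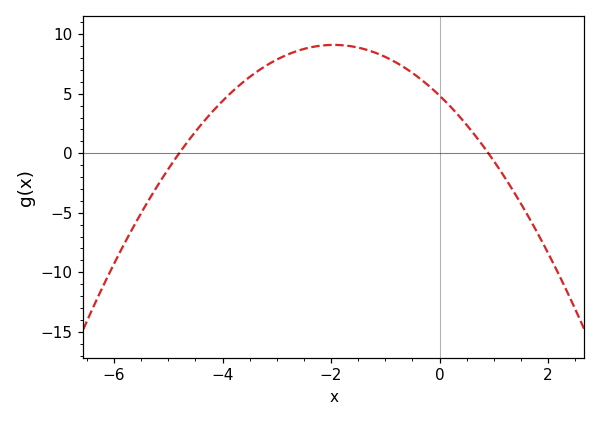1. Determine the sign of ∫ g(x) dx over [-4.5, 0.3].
positive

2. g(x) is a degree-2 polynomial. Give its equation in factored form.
y = -1.12(x + 4.8)(x - 0.9)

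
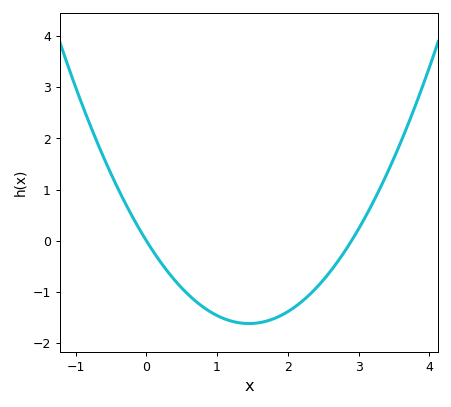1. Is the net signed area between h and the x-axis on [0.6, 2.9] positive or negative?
negative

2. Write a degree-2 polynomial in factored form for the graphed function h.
y = 0.77(x - 0)(x - 2.9)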